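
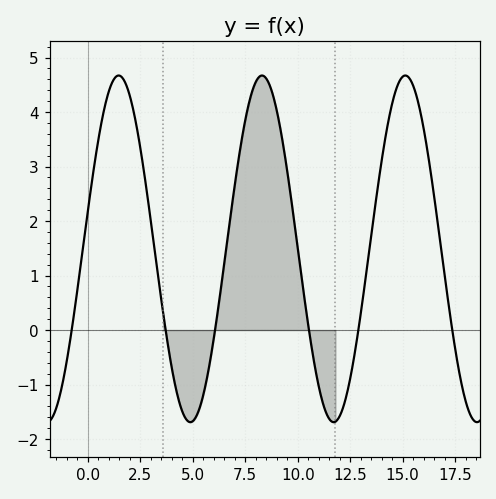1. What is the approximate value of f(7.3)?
3.42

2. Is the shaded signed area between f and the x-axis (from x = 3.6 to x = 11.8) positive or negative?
positive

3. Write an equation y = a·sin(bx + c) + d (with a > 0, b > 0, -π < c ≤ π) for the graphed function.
y = 3.18sin(0.92x + 0.22) + 1.49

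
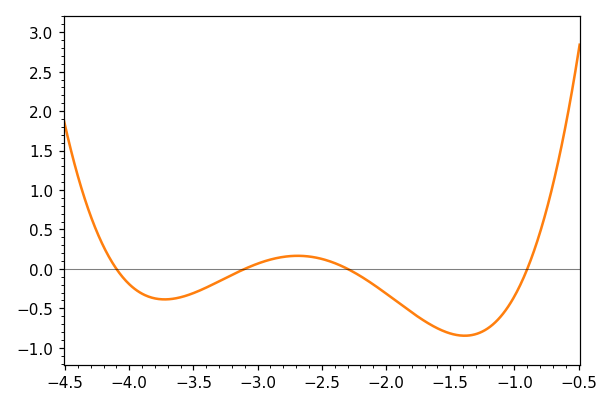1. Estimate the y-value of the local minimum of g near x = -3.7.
-0.387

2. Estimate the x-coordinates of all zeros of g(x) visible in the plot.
-4.1, -3.1, -2.3, -0.9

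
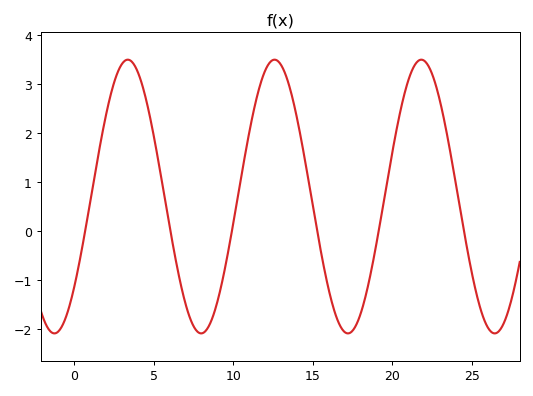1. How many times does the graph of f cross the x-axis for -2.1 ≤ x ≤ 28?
6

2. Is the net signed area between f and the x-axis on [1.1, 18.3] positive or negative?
positive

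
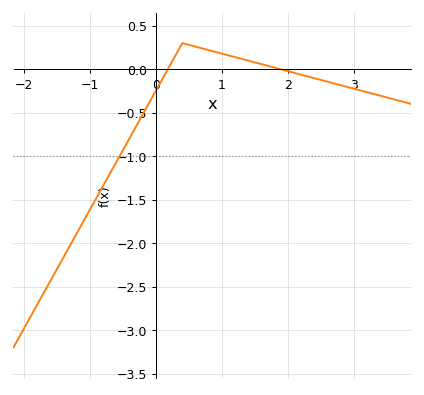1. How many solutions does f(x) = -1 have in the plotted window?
1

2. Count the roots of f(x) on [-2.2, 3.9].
2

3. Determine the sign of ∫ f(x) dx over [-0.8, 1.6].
negative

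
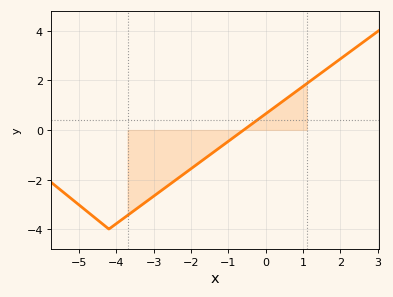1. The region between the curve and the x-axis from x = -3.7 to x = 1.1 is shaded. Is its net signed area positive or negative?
negative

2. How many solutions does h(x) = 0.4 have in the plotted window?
1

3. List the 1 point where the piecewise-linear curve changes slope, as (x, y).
(-4.2, -4)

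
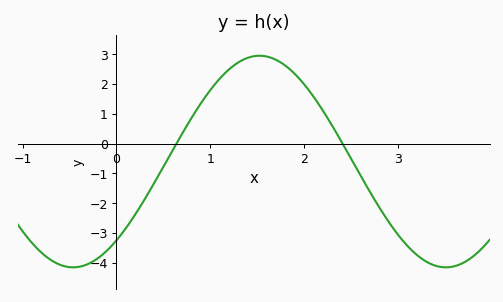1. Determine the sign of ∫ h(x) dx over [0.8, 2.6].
positive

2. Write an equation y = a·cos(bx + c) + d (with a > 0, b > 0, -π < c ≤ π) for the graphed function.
y = 3.55cos(1.6x - 2.4) - 0.6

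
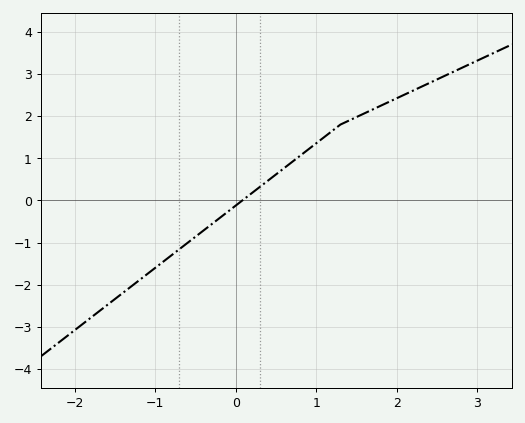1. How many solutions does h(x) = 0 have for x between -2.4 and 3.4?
1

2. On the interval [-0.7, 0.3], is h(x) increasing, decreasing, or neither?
increasing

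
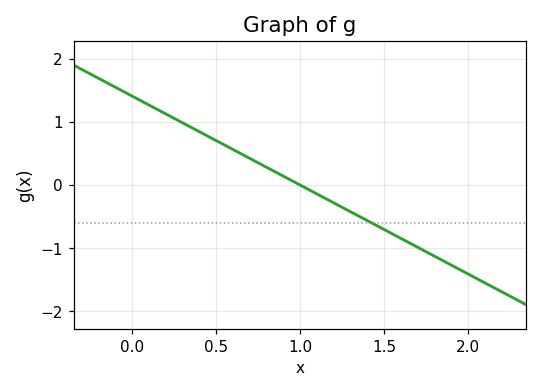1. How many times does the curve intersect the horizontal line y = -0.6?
1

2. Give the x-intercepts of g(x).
1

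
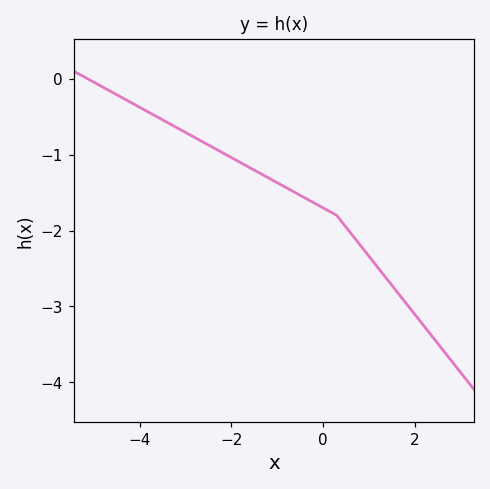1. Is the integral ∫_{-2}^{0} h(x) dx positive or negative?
negative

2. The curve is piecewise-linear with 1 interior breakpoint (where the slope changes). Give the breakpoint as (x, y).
(0.3, -1.8)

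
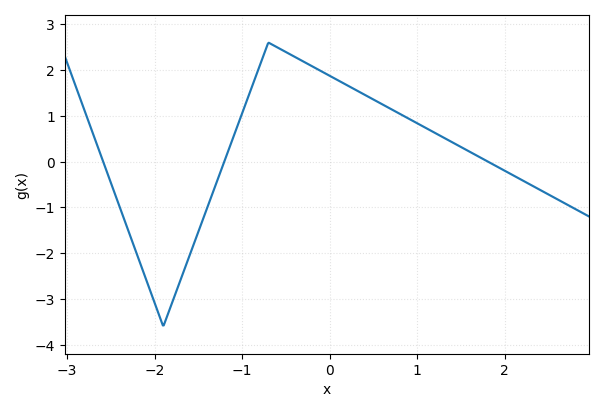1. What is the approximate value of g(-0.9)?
1.6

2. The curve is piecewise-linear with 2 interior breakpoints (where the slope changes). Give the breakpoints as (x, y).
(-1.9, -3.6); (-0.7, 2.6)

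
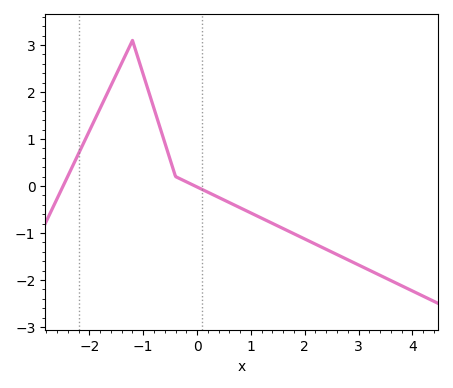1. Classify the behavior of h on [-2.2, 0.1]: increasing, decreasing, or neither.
neither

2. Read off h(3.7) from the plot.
-2.1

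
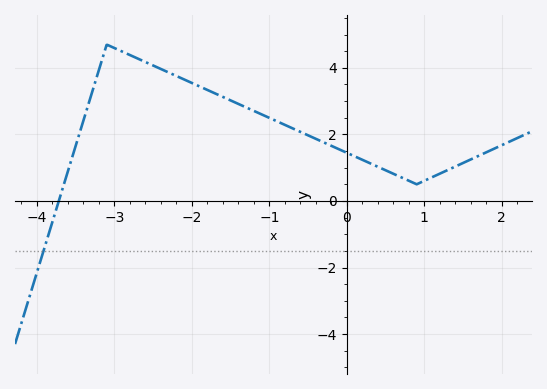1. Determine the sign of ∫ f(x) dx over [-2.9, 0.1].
positive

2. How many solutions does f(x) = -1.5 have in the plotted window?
1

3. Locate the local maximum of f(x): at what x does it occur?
-3.1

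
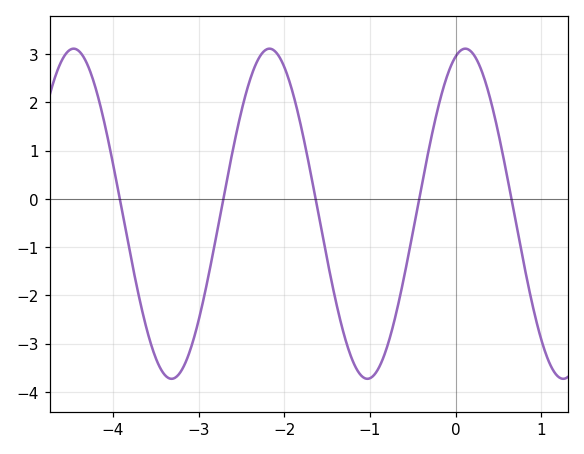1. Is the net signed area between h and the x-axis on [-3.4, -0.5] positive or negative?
negative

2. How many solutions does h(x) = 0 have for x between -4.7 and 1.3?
5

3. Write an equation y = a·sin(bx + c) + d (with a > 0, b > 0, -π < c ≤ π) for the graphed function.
y = 3.42sin(2.75x + 1.26) - 0.31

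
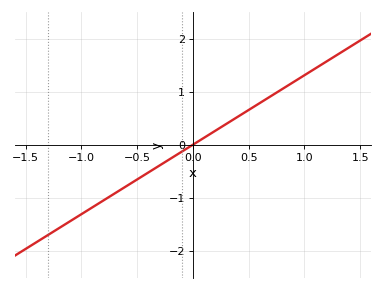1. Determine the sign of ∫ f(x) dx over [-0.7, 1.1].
positive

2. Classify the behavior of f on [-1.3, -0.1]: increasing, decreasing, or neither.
increasing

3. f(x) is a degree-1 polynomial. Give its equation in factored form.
y = 1.31(x - 0)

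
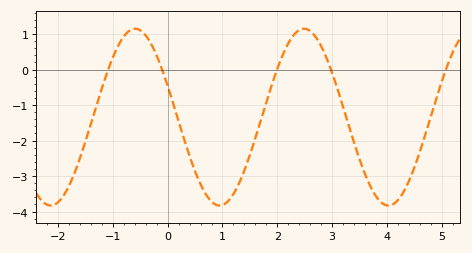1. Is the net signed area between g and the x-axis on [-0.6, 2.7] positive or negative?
negative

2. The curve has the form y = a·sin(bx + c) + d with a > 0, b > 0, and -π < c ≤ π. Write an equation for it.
y = 2.49sin(2x + 2.8) - 1.34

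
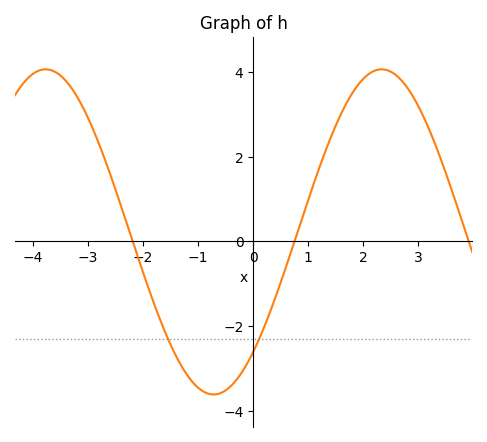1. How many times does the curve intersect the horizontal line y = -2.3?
2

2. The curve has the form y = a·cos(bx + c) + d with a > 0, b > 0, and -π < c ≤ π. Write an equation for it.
y = 3.84cos(1x - 2.4) + 0.22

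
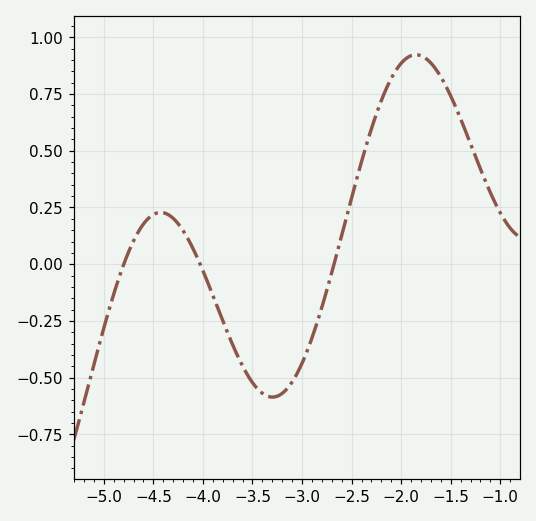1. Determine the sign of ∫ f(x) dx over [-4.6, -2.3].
negative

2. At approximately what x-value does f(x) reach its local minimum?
-3.3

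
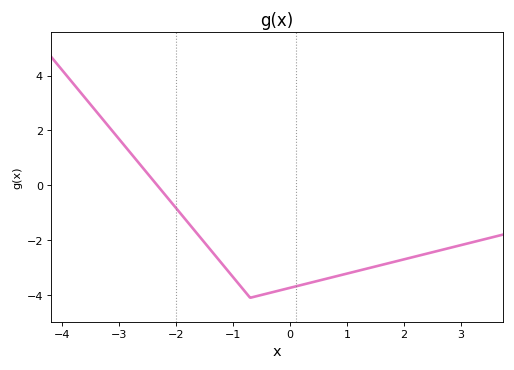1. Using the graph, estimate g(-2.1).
-0.6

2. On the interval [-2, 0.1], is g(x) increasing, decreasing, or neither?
neither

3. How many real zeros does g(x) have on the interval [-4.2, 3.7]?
1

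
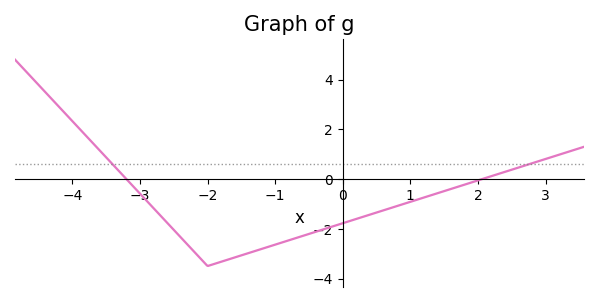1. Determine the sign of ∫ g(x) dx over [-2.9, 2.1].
negative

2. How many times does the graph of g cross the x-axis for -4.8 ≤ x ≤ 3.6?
2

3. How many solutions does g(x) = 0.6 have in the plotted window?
2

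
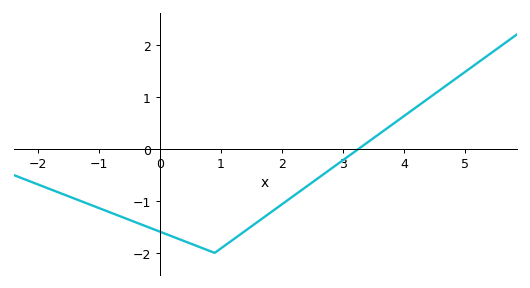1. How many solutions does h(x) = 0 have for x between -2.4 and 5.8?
1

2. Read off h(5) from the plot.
1.5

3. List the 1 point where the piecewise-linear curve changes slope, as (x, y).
(0.9, -2)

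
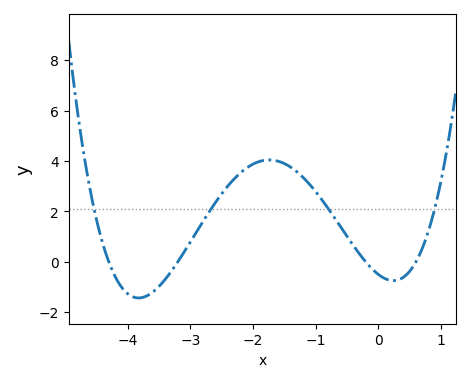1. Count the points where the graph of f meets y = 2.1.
4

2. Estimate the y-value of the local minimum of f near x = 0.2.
-0.8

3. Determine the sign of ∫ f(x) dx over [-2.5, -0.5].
positive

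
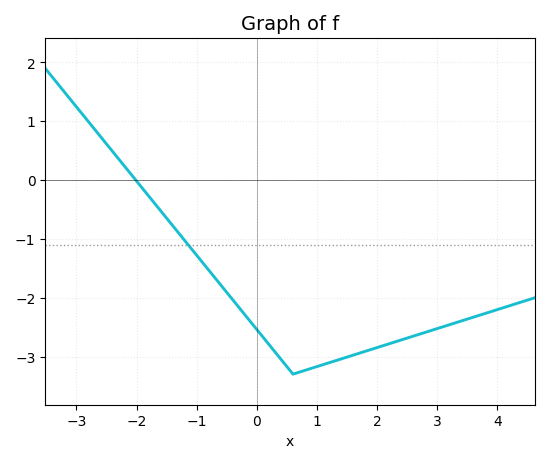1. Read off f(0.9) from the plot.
-3.2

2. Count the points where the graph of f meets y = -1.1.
1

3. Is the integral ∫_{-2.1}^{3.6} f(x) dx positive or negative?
negative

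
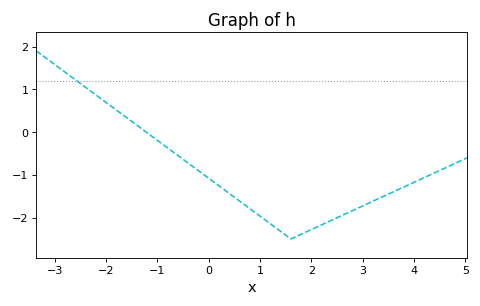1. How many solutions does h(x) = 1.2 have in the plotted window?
1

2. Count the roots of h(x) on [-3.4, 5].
1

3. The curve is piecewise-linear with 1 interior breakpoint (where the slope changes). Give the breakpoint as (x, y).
(1.6, -2.5)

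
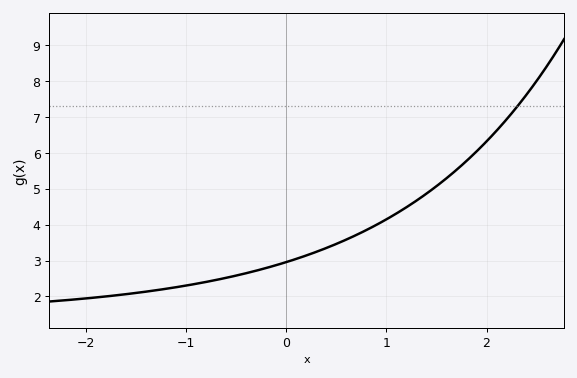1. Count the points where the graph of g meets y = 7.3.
1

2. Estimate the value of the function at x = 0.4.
3.4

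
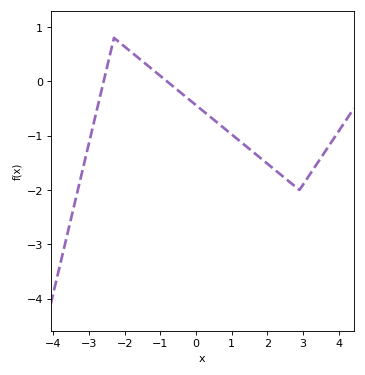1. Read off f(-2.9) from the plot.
-0.86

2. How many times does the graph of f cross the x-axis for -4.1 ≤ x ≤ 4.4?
2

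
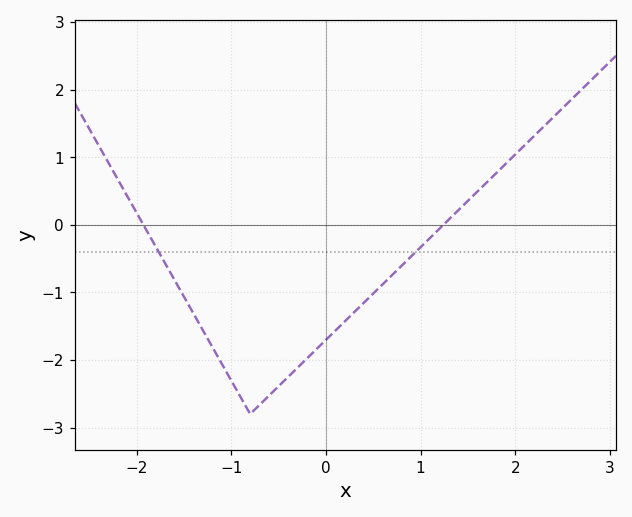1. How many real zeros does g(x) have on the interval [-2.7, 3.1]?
2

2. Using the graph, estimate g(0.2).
-1.43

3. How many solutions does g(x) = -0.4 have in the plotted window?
2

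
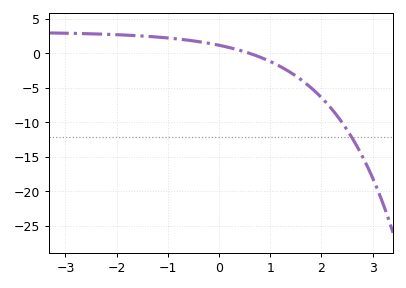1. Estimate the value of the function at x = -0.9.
2.16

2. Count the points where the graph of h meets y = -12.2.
1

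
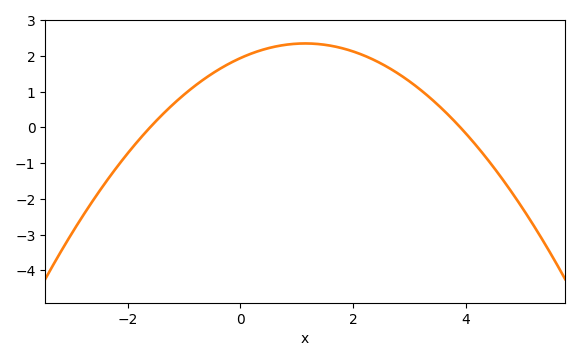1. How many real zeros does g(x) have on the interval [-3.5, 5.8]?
2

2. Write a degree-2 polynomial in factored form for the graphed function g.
y = -0.31(x + 1.6)(x - 3.9)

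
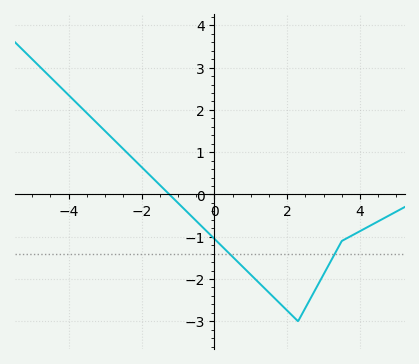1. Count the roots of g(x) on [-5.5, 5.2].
1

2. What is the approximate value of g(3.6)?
-1.05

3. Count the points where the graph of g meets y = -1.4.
2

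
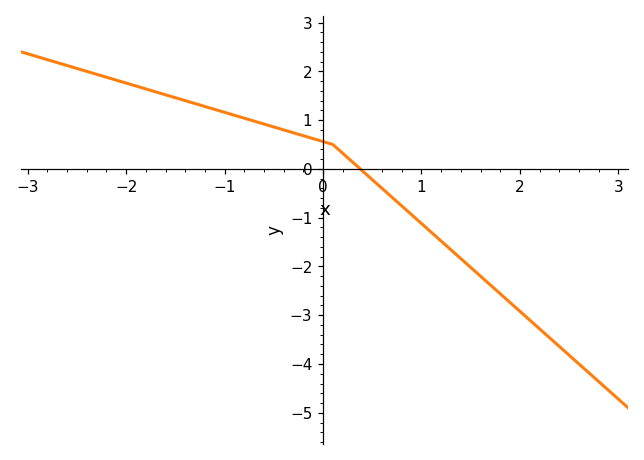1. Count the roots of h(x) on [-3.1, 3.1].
1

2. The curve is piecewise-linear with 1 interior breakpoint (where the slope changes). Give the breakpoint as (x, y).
(0.1, 0.5)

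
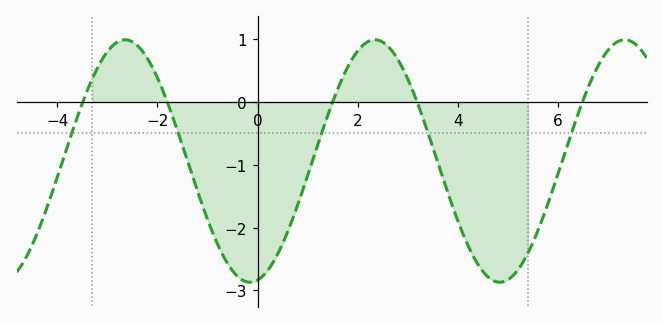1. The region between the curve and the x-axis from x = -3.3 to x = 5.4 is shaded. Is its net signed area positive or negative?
negative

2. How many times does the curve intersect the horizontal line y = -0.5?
5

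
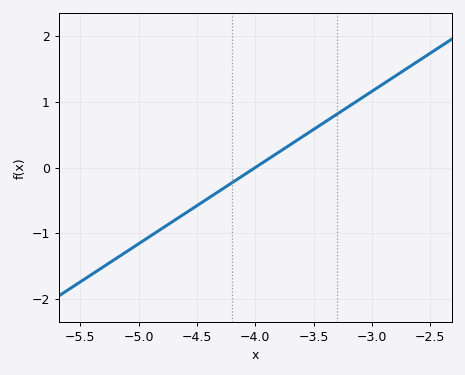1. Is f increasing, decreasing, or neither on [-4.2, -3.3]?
increasing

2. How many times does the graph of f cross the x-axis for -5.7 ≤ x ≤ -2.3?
1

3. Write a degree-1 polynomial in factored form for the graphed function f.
y = 1.16(x + 4)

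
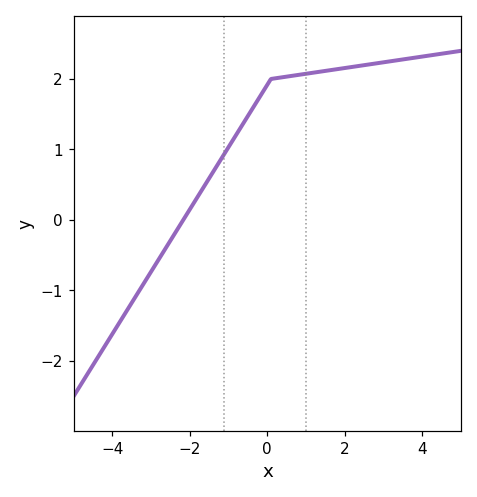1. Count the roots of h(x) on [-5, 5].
1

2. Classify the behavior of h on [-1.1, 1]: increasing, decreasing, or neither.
increasing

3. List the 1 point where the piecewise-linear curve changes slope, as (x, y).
(0.1, 2)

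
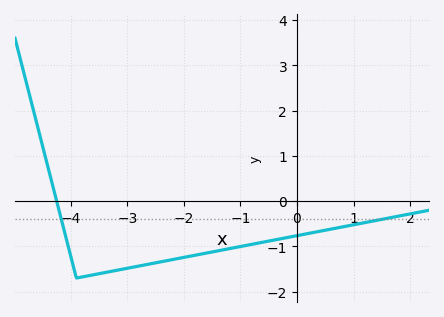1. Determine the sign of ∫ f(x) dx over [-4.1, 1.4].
negative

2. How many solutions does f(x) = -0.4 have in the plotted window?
2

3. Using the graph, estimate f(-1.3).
-1.08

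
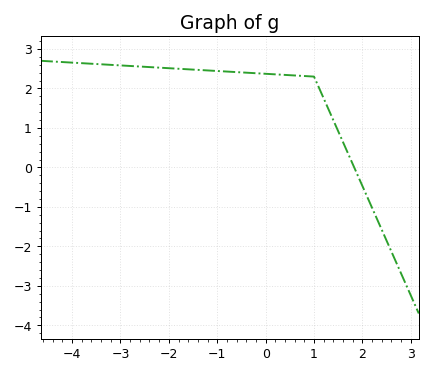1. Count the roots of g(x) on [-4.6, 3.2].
1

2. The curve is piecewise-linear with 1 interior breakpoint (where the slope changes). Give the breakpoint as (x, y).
(1, 2.3)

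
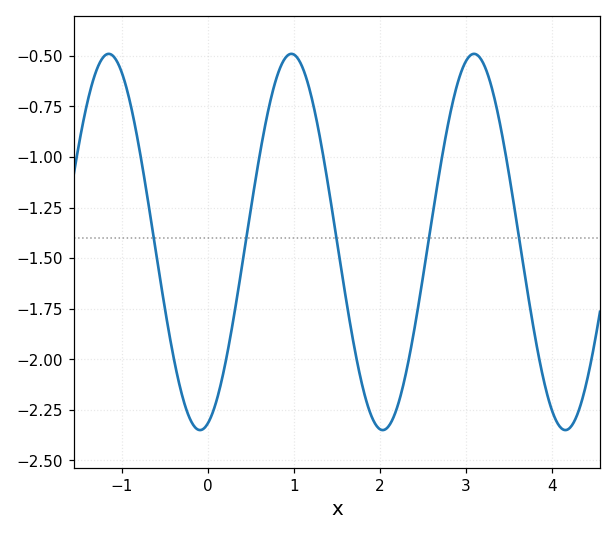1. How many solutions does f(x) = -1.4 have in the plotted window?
5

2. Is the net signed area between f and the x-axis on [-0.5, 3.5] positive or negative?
negative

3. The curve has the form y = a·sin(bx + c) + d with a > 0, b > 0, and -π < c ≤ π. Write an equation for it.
y = 0.93sin(3x - 1.3) - 1.42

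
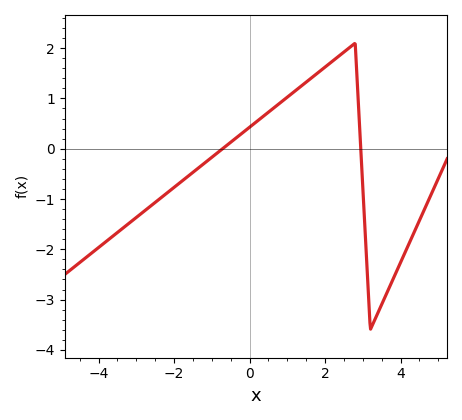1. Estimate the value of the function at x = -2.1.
-0.8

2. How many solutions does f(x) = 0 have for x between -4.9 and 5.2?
2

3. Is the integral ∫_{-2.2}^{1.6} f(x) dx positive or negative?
positive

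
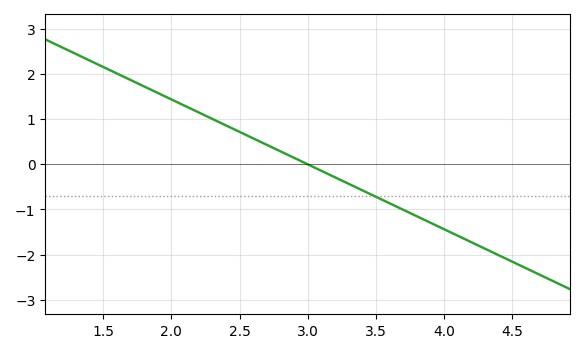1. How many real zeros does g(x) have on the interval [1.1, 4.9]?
1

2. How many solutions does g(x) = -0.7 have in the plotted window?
1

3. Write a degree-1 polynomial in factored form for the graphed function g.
y = -1.44(x - 3)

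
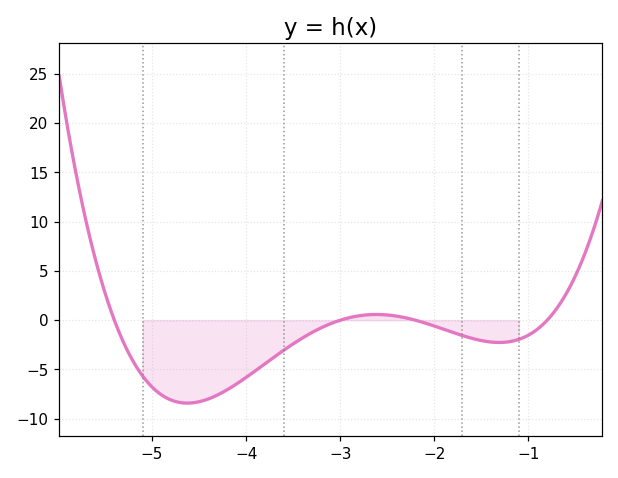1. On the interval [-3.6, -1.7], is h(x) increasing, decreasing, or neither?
neither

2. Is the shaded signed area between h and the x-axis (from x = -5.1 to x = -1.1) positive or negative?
negative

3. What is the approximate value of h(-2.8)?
0.449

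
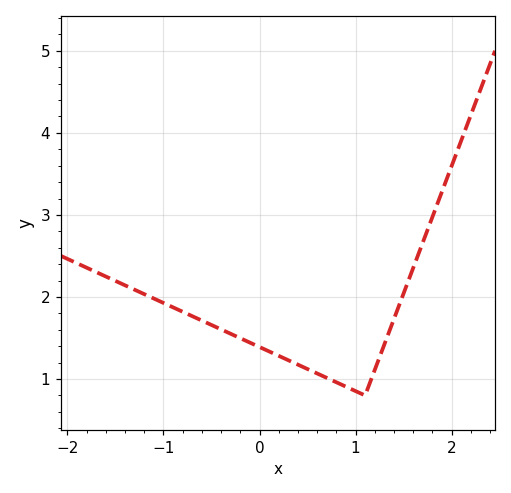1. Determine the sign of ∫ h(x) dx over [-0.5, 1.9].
positive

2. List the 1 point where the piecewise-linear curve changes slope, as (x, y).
(1.1, 0.8)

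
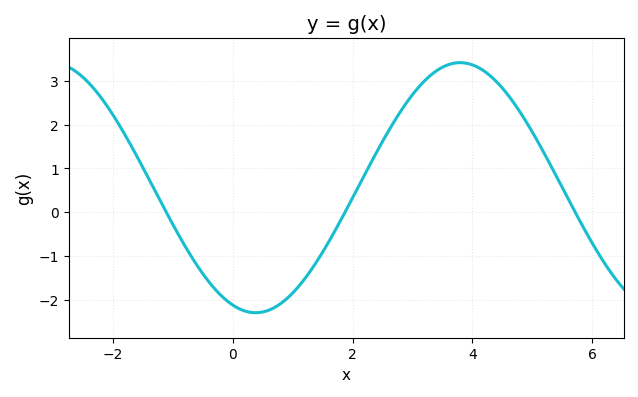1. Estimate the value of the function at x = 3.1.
2.8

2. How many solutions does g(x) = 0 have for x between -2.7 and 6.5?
3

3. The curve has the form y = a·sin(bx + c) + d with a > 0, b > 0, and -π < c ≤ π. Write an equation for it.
y = 2.85sin(0.92x - 1.9) + 0.56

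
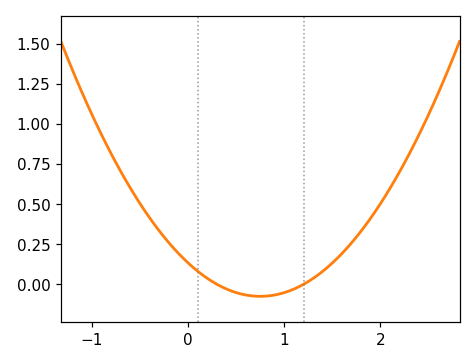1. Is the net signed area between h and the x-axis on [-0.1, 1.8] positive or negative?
positive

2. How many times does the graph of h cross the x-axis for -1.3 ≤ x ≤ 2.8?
2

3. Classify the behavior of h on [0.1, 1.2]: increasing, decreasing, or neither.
neither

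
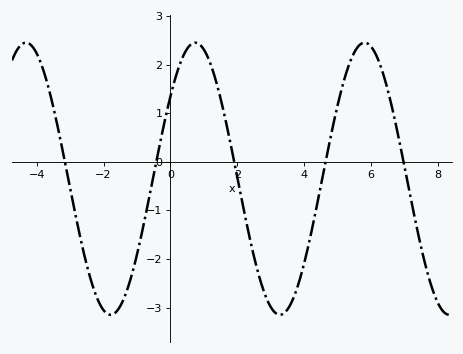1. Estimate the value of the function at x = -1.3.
-2.6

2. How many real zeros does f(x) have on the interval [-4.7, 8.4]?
5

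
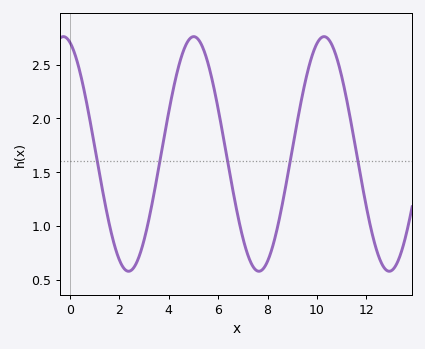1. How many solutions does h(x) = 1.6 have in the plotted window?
5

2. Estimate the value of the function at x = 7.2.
0.733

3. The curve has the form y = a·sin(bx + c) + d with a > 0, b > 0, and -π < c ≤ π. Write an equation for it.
y = 1.09sin(1.19x + 1.89) + 1.67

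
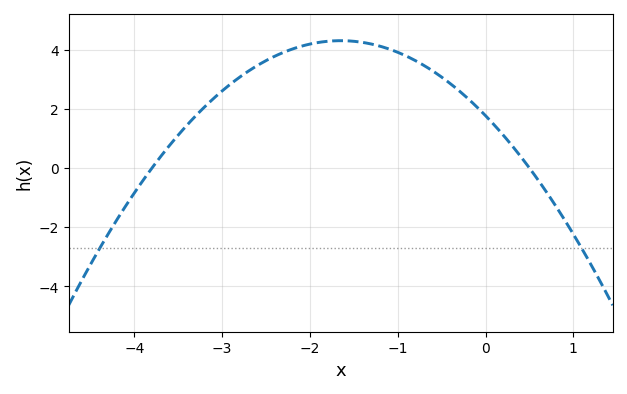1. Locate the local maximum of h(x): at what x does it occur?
-1.6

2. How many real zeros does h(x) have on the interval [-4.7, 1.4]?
2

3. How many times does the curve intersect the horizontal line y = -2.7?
2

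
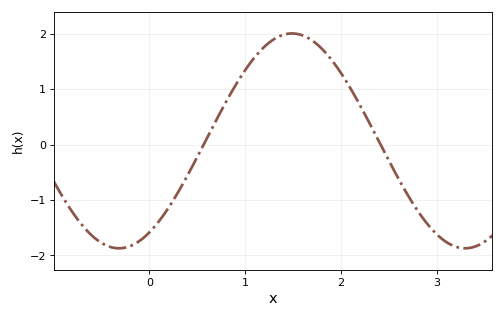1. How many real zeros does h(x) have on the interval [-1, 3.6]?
2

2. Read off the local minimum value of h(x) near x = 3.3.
-1.87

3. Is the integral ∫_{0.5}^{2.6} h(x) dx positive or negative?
positive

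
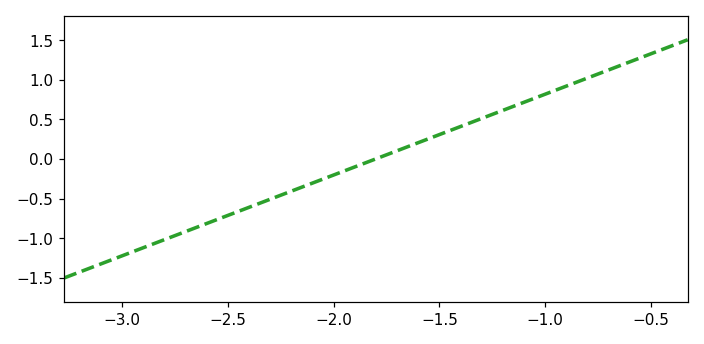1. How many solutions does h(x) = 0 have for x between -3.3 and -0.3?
1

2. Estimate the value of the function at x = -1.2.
0.612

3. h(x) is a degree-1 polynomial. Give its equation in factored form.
y = 1.02(x + 1.8)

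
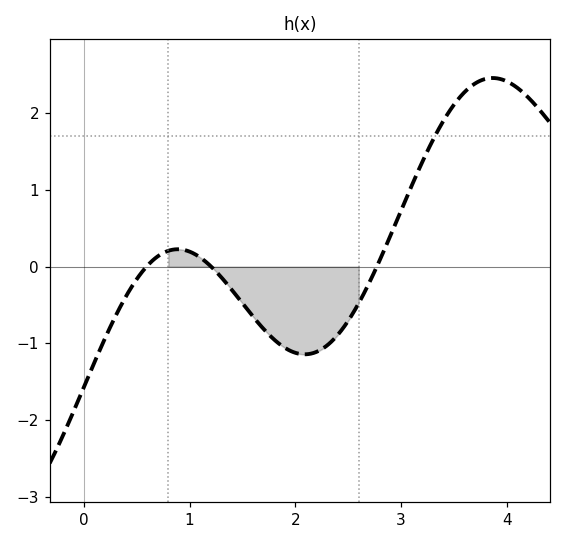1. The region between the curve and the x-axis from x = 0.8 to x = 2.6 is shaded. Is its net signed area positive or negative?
negative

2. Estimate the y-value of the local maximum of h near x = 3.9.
2.5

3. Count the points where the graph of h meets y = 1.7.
1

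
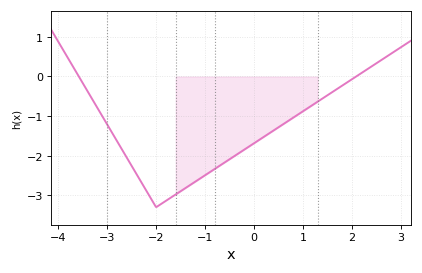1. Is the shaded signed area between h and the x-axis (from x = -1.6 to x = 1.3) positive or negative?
negative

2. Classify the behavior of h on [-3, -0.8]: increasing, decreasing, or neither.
neither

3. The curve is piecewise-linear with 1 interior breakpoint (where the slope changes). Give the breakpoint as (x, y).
(-2, -3.3)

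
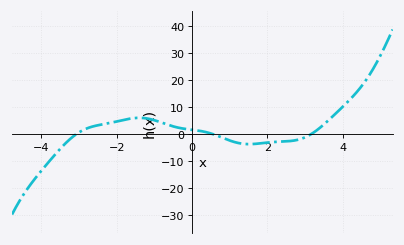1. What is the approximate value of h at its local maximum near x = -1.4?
6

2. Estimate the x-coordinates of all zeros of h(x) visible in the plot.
-3, 0.6, 3.2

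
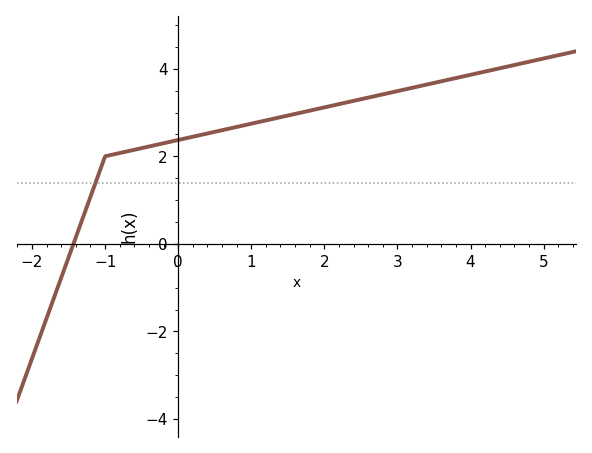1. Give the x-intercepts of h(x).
-1.4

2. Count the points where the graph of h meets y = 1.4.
1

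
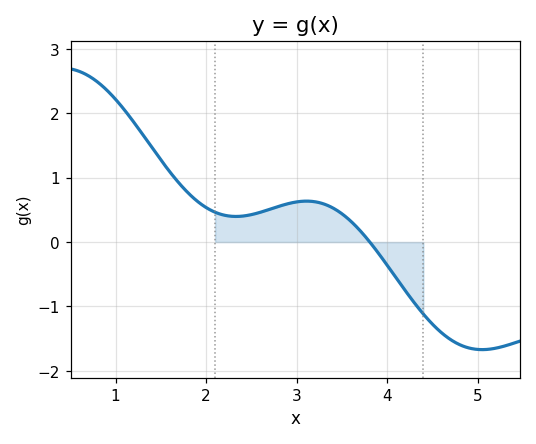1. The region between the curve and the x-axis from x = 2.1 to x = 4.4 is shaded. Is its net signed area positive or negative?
positive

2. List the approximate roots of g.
3.8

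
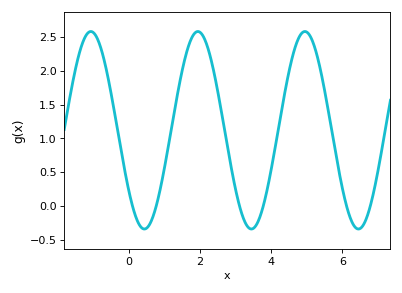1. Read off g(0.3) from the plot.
-0.3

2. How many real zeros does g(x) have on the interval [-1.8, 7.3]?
6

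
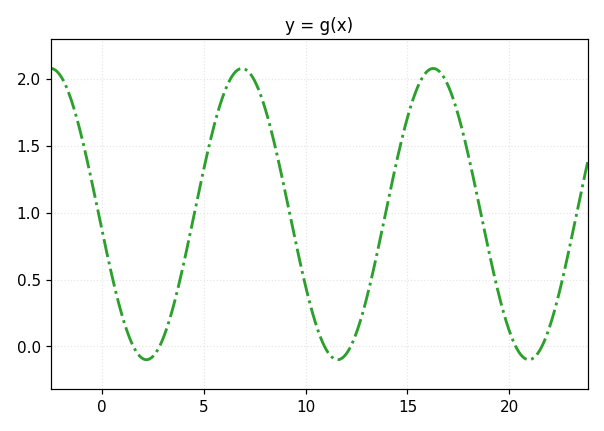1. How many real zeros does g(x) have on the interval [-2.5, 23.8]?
6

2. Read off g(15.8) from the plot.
2.05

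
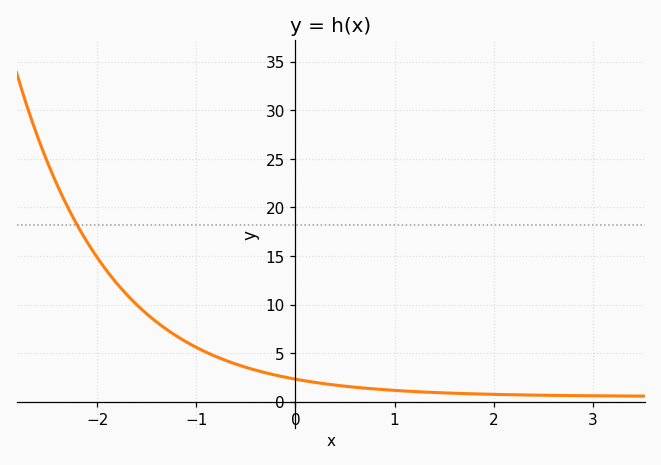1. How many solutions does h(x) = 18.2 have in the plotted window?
1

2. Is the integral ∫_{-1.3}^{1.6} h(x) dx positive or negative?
positive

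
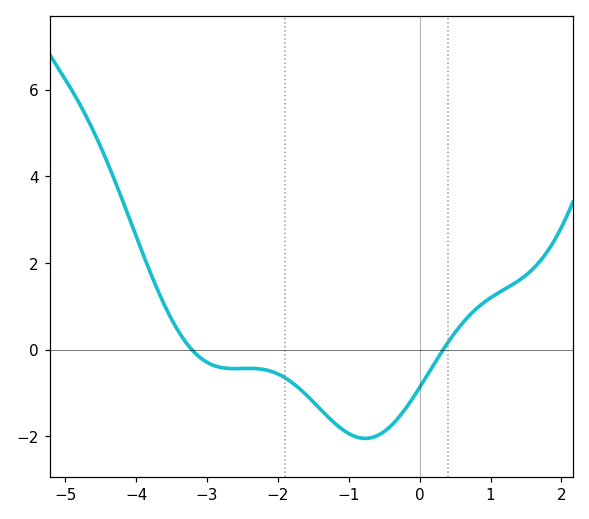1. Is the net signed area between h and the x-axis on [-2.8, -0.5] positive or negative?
negative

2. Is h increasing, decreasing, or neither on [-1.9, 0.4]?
neither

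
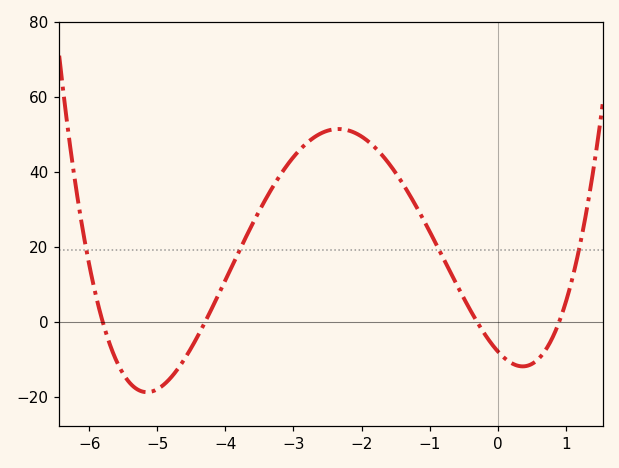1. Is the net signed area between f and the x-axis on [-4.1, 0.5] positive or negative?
positive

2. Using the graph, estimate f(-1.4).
38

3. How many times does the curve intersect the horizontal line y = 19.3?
4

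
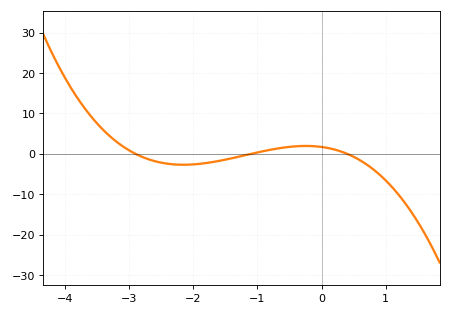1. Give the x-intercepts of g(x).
-2.9, -1.1, 0.4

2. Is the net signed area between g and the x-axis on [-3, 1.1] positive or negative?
negative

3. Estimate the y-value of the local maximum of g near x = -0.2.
2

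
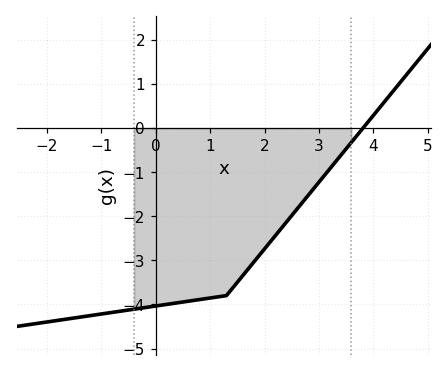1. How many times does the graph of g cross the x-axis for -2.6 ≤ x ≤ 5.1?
1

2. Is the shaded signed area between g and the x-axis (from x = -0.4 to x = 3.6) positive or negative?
negative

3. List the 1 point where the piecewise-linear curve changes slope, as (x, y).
(1.3, -3.8)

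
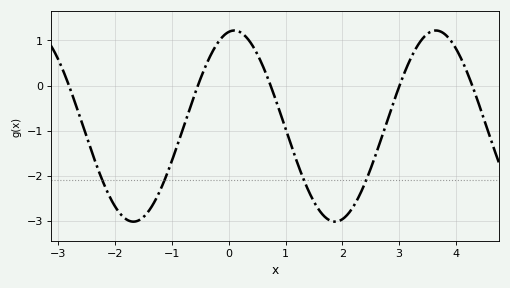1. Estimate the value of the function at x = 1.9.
-3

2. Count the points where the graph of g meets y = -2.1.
4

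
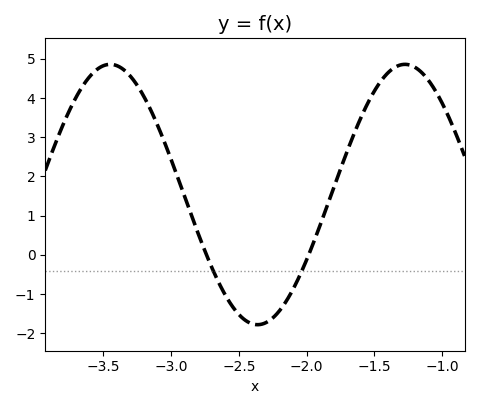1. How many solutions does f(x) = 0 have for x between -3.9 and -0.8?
2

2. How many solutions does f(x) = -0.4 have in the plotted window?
2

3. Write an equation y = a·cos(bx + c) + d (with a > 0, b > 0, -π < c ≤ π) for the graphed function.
y = 3.32cos(2.89x - 2.6) + 1.54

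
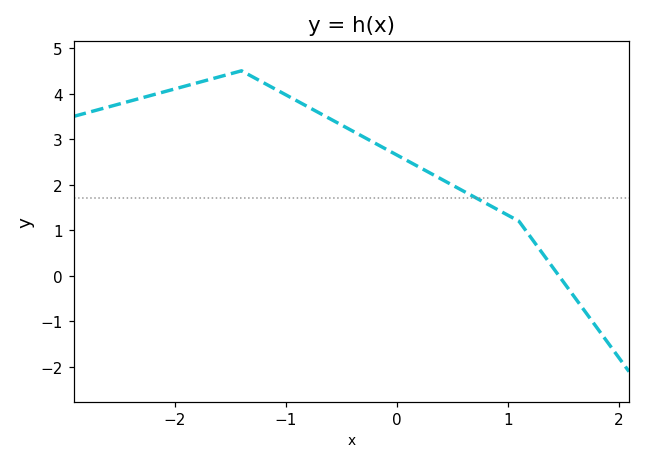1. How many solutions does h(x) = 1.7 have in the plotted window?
1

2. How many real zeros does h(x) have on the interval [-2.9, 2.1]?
1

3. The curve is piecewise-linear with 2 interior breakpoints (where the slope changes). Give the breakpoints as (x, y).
(-1.4, 4.5); (1.1, 1.2)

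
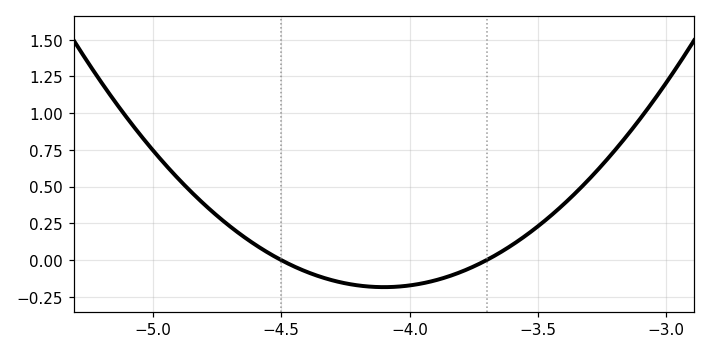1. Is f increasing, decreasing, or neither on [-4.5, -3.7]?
neither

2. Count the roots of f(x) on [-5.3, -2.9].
2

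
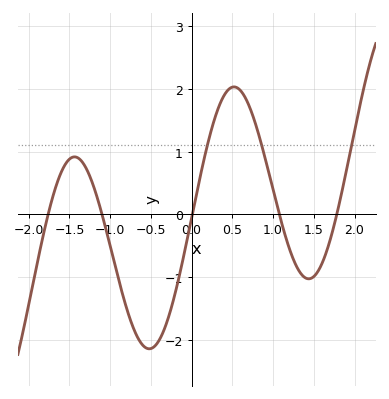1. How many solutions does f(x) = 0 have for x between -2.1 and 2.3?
5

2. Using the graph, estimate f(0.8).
1.38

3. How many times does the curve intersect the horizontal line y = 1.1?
3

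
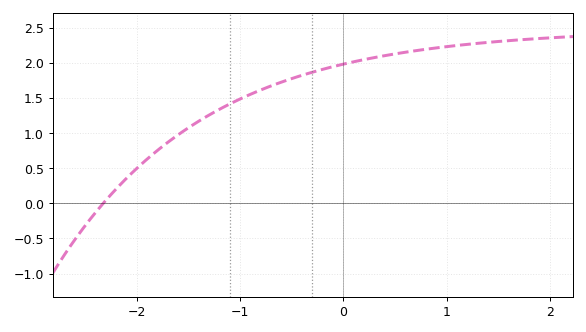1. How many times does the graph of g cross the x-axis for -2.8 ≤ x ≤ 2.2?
1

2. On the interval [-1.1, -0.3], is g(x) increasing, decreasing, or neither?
increasing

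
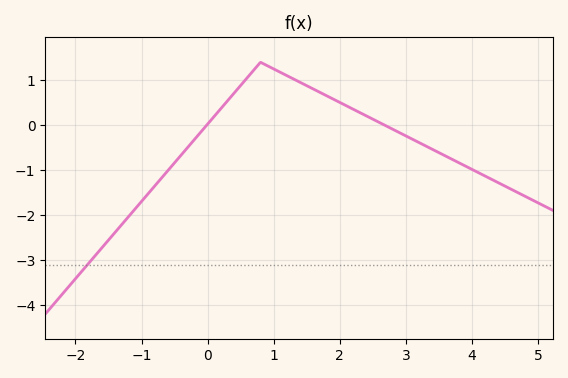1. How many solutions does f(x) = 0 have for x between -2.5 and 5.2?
2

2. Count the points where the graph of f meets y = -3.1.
1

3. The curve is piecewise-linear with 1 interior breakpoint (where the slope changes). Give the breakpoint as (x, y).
(0.8, 1.4)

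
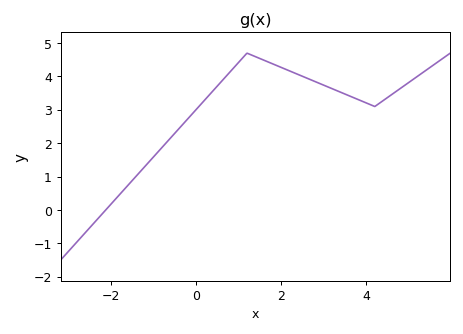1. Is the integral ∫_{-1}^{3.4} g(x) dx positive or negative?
positive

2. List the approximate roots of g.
-2.12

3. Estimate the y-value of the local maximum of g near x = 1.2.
4.7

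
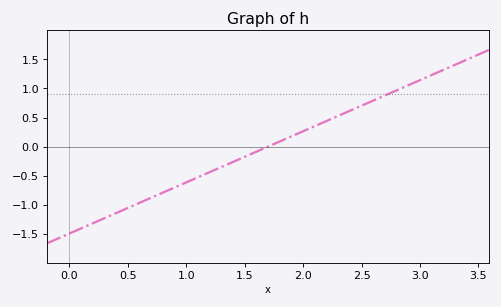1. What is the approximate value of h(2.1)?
0.35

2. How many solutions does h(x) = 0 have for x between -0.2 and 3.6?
1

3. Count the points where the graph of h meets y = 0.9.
1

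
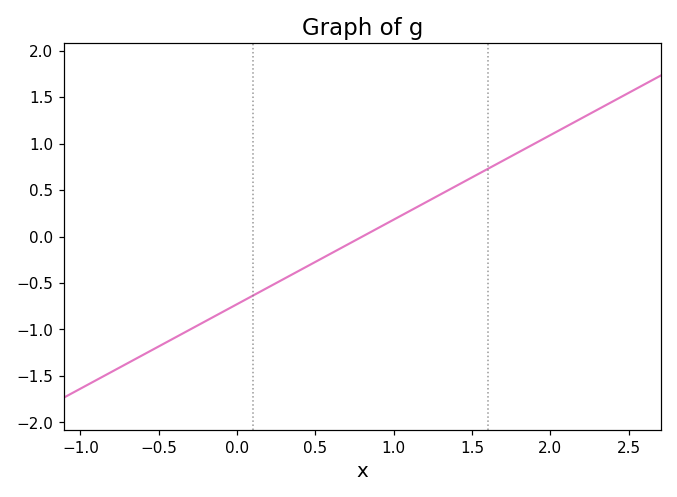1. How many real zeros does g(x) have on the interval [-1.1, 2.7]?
1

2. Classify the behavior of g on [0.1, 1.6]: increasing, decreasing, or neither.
increasing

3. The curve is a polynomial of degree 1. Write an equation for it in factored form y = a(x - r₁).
y = 0.91(x - 0.8)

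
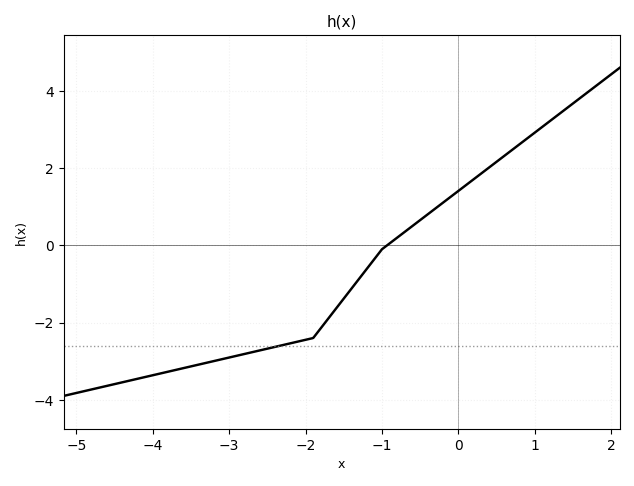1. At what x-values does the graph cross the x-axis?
-0.9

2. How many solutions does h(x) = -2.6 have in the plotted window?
1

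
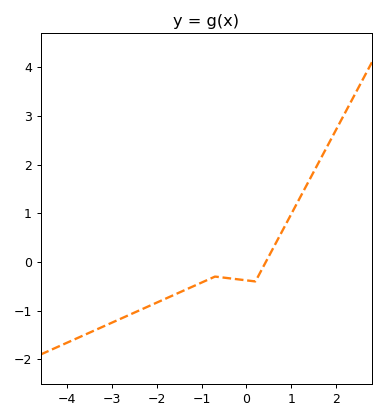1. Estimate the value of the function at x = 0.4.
-0.053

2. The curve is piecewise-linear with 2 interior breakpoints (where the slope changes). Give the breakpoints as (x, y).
(-0.7, -0.3); (0.2, -0.4)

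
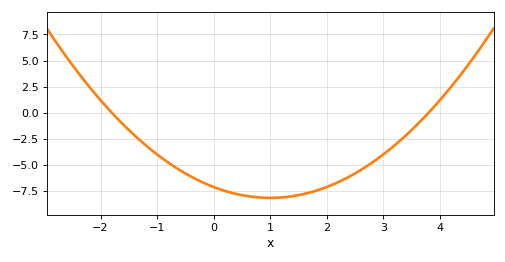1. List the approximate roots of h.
-1.8, 3.8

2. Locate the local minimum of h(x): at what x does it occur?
1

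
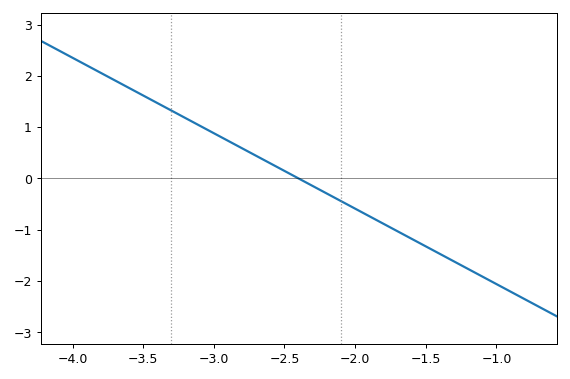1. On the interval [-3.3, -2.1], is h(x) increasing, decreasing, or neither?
decreasing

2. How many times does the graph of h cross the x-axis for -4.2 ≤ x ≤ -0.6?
1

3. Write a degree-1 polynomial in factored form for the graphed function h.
y = -1.47(x + 2.4)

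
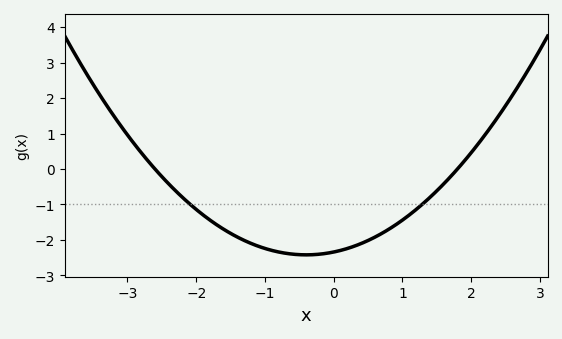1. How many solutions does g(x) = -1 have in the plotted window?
2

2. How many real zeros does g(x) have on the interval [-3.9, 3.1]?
2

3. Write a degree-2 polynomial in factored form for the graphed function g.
y = 0.5(x + 2.6)(x - 1.8)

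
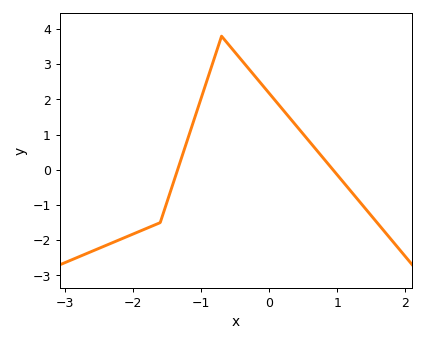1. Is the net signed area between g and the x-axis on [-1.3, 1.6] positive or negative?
positive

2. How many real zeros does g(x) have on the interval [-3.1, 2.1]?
2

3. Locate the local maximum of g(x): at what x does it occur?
-0.7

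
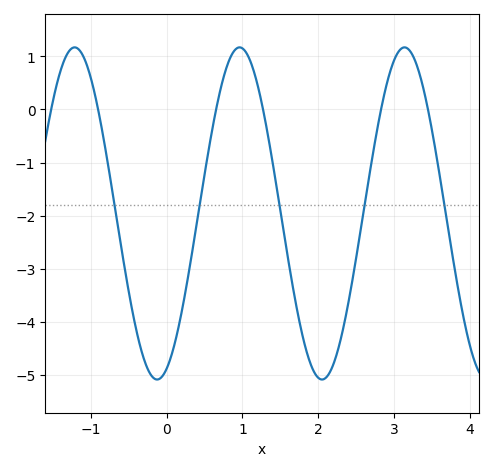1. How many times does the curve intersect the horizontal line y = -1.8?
5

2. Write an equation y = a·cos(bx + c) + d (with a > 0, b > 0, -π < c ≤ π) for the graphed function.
y = 3.13cos(2.9x - 2.8) - 1.96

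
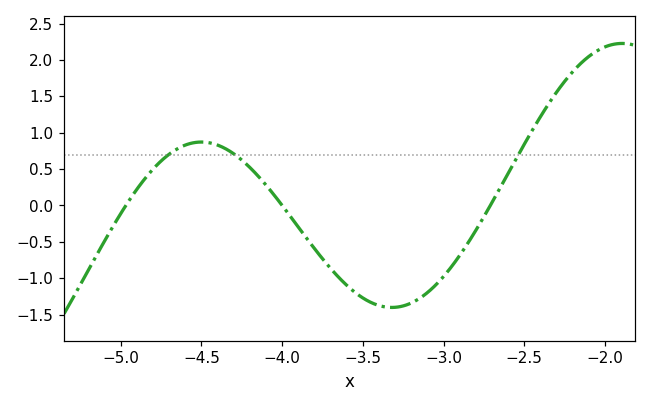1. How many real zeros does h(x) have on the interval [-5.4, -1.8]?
3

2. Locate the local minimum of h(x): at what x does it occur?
-3.3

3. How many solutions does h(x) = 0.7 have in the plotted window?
3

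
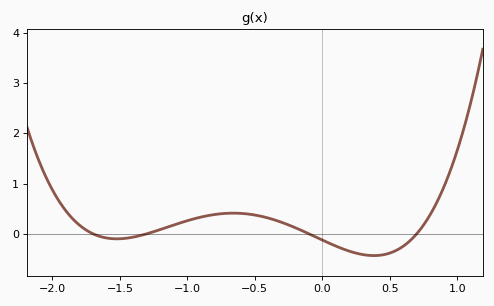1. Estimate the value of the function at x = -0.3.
0.2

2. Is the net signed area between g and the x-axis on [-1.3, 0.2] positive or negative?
positive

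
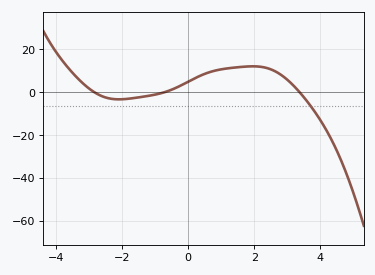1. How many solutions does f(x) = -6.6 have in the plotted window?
1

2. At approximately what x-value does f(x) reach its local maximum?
1.96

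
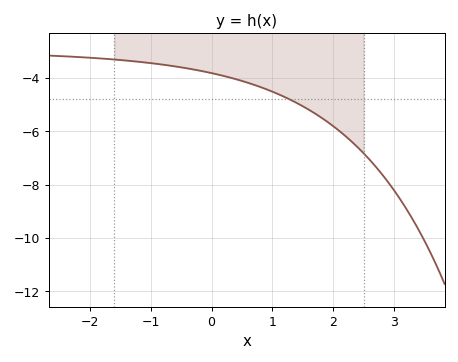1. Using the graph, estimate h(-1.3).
-3.36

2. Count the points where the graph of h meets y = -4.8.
1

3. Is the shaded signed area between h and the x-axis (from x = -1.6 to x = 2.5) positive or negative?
negative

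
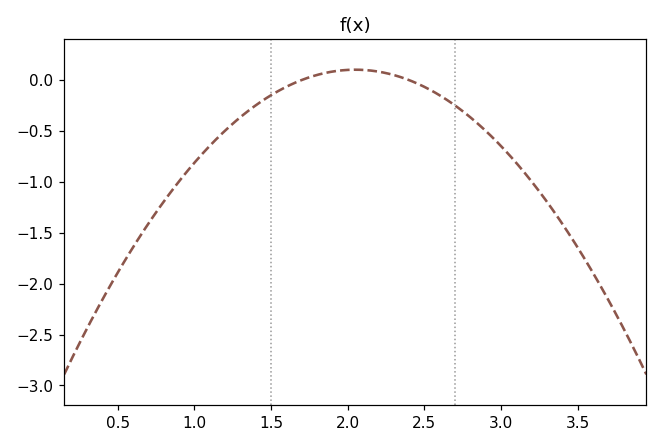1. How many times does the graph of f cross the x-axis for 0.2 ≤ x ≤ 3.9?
2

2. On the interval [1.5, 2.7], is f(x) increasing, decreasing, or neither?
neither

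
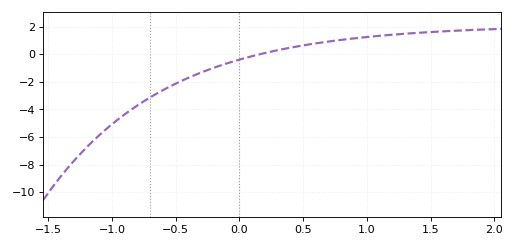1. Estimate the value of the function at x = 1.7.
1.8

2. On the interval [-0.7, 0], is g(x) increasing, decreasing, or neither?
increasing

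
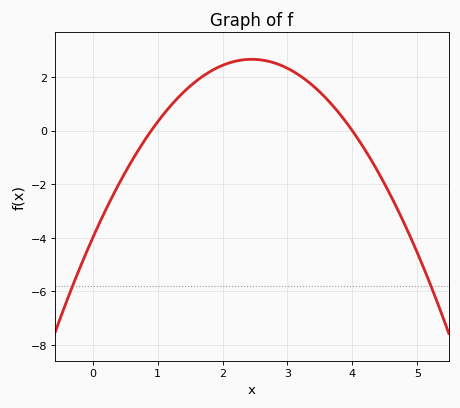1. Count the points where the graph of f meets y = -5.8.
2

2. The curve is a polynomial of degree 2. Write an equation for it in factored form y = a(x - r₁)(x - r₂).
y = -1.11(x - 0.9)(x - 4)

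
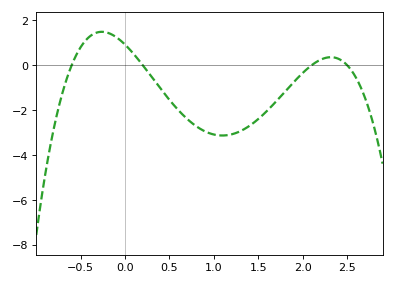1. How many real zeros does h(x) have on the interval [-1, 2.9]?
4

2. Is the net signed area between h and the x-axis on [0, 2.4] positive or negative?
negative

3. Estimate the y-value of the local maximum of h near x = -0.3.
1.49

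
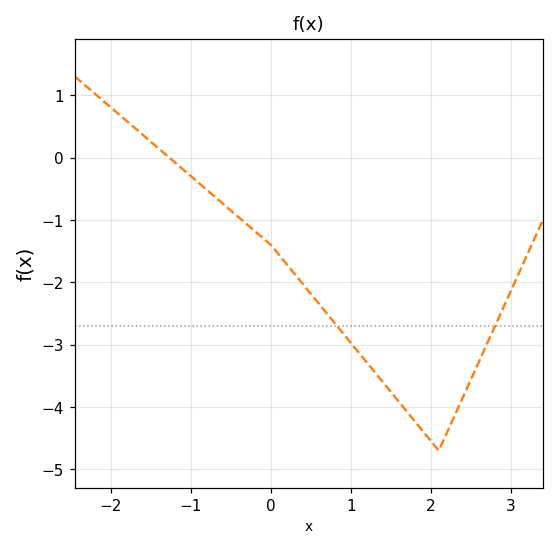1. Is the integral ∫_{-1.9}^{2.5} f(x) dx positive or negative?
negative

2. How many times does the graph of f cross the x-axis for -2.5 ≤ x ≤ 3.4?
1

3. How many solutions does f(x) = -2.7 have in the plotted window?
2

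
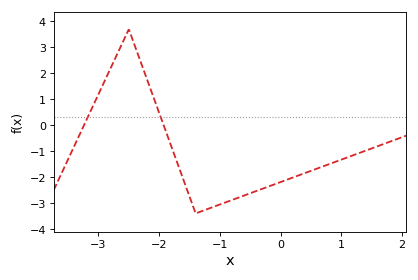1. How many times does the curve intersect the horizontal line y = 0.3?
2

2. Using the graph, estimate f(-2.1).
1.12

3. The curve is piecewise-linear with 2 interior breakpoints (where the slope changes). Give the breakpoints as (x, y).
(-2.5, 3.7); (-1.4, -3.4)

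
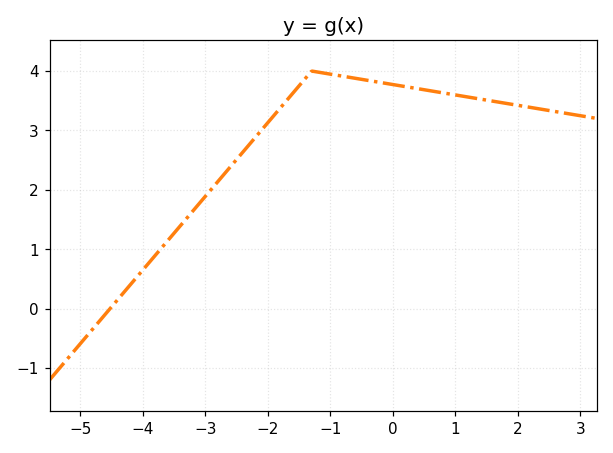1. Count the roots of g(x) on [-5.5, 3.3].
1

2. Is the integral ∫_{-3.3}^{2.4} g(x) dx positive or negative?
positive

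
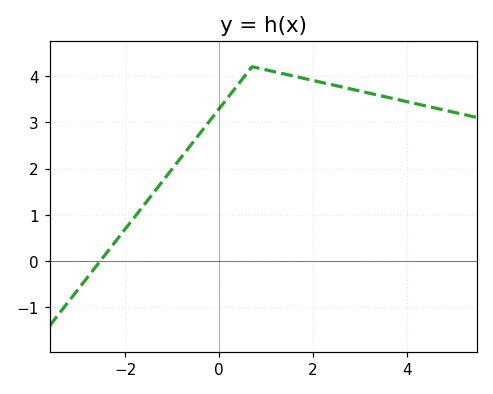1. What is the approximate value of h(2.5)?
3.8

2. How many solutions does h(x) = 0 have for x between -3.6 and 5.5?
1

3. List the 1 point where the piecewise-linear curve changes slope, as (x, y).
(0.7, 4.2)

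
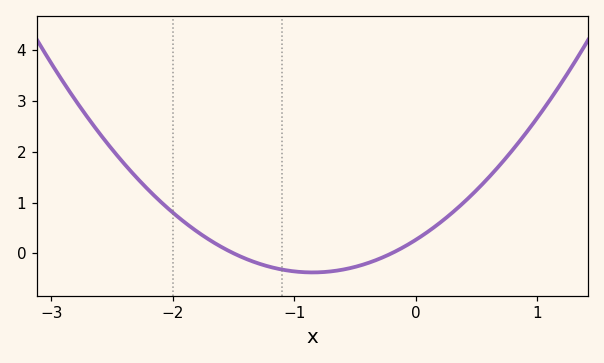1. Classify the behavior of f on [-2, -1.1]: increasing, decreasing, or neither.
decreasing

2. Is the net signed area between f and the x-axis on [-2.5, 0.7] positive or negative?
positive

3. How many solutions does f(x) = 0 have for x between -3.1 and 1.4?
2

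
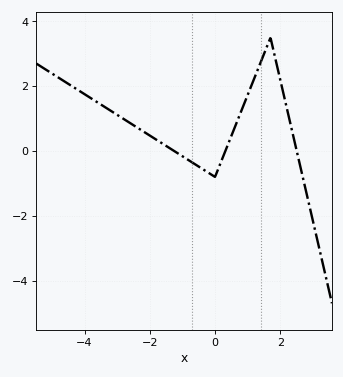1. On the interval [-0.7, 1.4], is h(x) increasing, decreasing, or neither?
neither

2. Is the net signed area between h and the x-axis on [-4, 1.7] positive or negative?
positive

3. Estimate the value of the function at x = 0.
-0.8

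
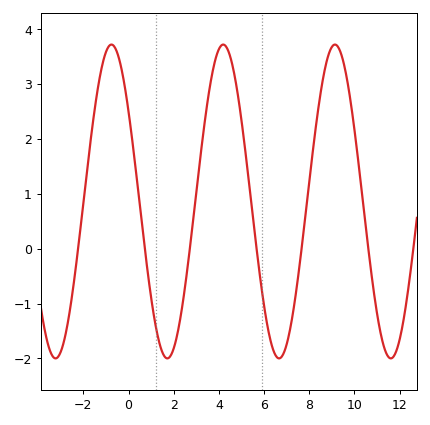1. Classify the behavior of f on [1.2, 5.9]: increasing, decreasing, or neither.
neither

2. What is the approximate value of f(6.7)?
-2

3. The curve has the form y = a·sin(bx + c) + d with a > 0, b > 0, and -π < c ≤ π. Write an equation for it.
y = 2.86sin(1.27x + 2.53) + 0.86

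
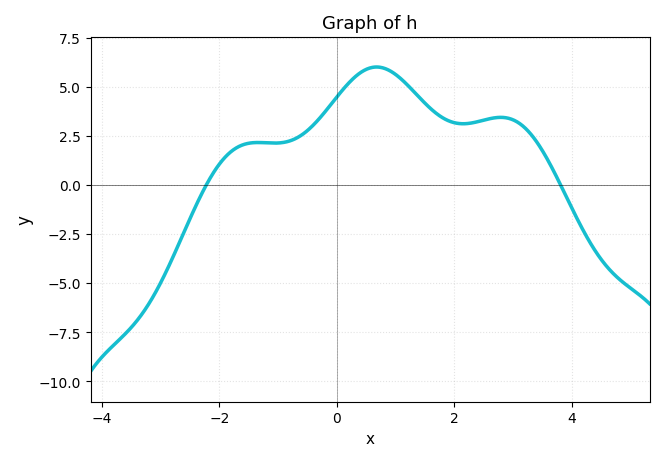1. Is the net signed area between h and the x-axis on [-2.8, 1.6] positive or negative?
positive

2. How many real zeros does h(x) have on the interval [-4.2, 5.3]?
2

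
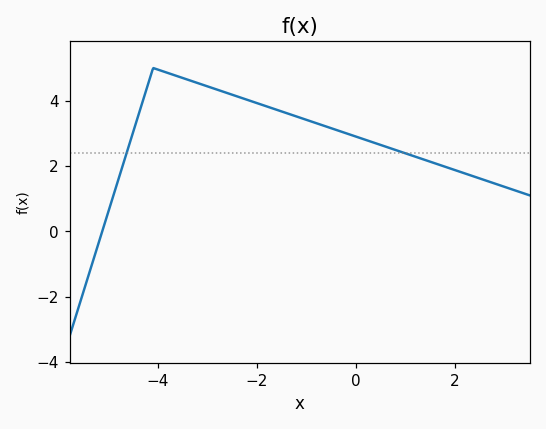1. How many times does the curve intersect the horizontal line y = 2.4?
2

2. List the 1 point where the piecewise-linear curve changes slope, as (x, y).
(-4.1, 5)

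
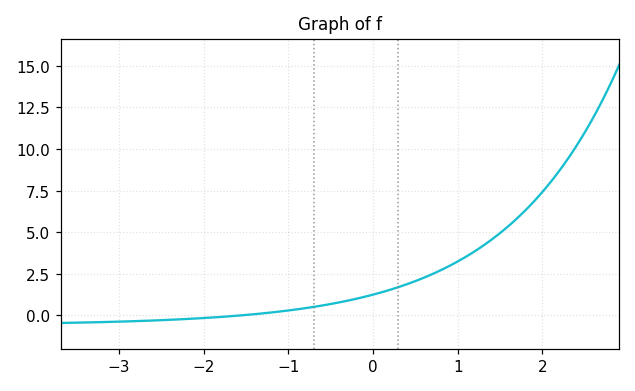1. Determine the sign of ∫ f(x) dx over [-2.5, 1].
positive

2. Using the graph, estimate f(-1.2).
0.2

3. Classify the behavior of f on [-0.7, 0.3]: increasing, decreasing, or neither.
increasing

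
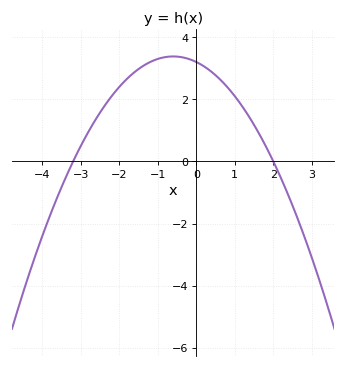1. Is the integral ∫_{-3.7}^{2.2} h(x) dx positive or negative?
positive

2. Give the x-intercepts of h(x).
-3.2, 2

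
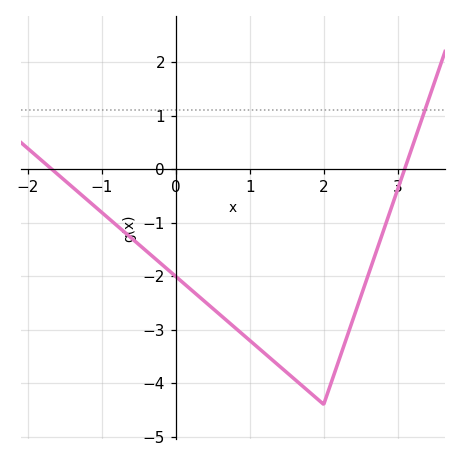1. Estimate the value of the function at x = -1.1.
-0.7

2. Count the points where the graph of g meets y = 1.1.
1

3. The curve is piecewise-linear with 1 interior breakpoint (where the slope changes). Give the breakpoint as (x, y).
(2, -4.4)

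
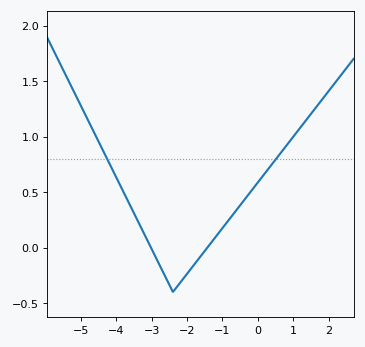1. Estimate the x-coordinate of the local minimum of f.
-2.4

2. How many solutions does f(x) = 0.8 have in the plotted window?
2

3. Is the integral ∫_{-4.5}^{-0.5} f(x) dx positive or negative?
positive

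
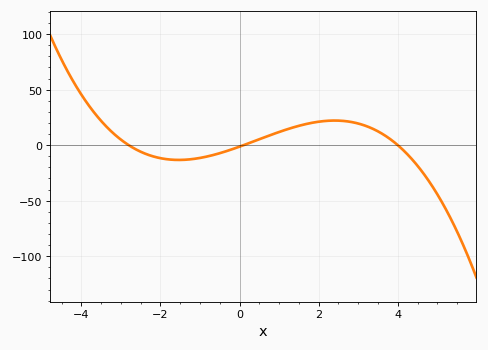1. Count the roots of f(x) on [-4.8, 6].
3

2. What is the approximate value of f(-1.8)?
-15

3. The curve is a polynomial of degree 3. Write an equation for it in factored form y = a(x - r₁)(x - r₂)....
y = -1.16(x + 2.8)(x - 0.1)(x - 4)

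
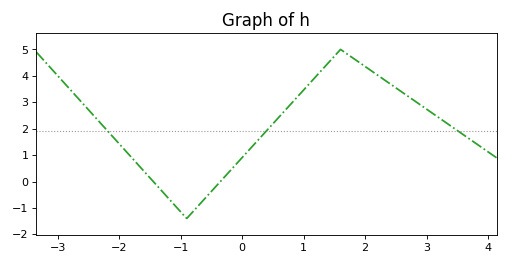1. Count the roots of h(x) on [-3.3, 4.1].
2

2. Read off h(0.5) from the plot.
2.2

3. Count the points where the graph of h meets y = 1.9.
3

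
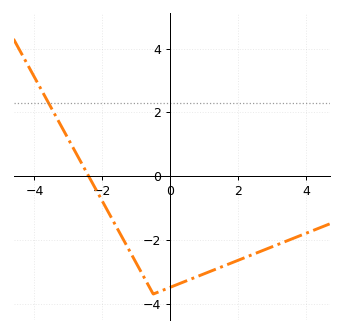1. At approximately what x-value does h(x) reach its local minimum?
-0.4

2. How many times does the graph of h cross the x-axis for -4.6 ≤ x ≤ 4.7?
1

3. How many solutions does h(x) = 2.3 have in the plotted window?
1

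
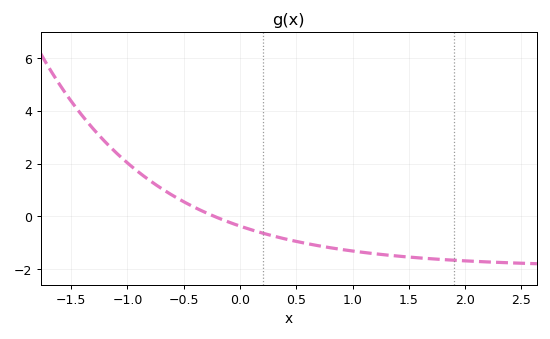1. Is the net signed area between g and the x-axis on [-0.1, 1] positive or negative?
negative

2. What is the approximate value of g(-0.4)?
0.333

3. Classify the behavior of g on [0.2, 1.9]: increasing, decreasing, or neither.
decreasing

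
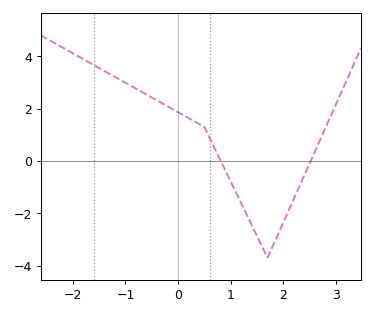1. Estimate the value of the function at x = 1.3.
-2.03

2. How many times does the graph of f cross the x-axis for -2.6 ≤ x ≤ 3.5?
2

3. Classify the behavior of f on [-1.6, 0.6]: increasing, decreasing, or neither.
decreasing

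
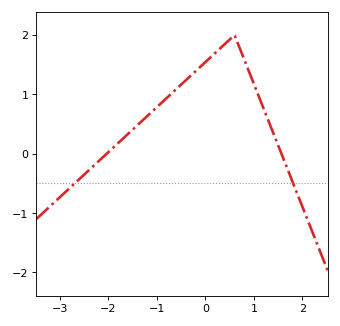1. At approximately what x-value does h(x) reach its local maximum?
0.6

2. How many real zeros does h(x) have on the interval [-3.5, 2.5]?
2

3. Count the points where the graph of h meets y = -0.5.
2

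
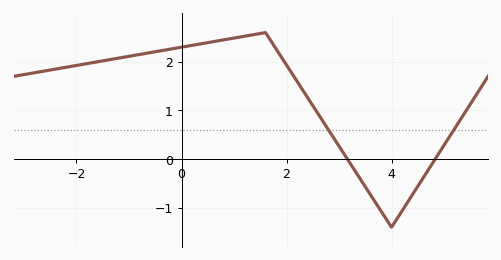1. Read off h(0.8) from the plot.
2.4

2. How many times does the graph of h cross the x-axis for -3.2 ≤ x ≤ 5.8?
2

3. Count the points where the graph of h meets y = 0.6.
2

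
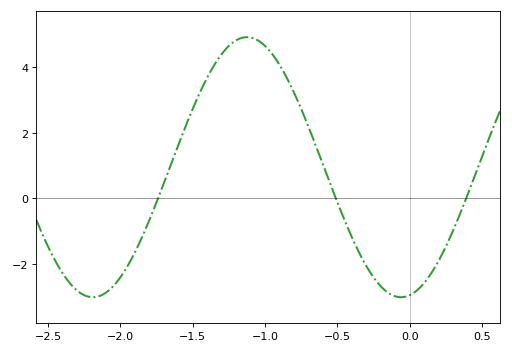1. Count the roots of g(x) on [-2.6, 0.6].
3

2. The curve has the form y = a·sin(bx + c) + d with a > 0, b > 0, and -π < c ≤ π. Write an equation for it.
y = 3.96sin(3x - 1.4) + 0.95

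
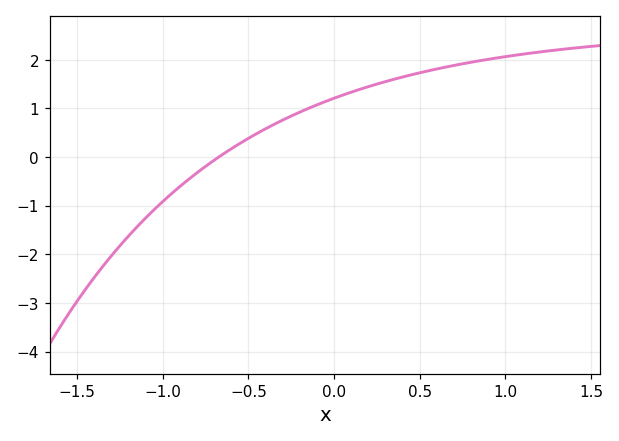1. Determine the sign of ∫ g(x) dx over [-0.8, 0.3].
positive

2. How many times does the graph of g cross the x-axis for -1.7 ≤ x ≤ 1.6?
1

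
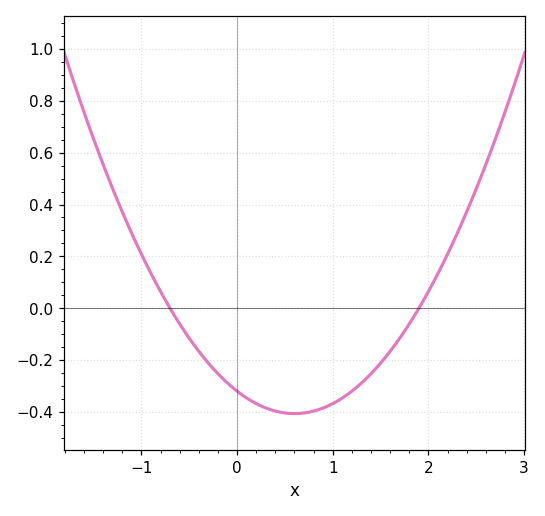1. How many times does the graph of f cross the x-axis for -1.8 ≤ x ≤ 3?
2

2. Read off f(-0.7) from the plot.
0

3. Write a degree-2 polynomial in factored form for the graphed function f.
y = 0.24(x + 0.7)(x - 1.9)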